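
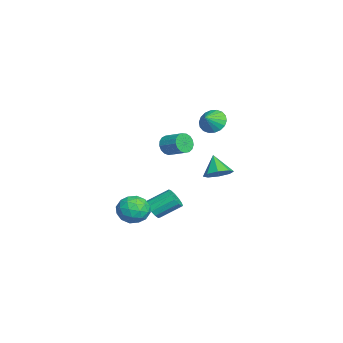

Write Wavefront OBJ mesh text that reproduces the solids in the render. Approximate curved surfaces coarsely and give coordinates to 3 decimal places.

v -4.292 1.958 2.08
v -3.7 2.692 1.961
v -3.548 1.462 2.72
v -3.921 2.803 2.304
v -4.215 2.748 2.602
v -4.524 2.536 2.798
v -4.787 2.209 2.851
v -4.953 1.833 2.751
v -4.987 1.482 2.519
v -4.884 1.225 2.199
v -4.663 1.113 1.856
v -4.369 1.168 1.558
v -4.06 1.38 1.362
v -3.797 1.707 1.309
v -3.632 2.083 1.409
v -3.597 2.435 1.641
v 2.23 -1.546 -2.397
v 2.935 -1.368 -2.536
v 2.775 -0.016 -1.622
v 2.07 -0.194 -1.483
v 2.708 -1.191 -2.838
v 2.547 0.161 -1.923
v 2.329 -1.127 -2.999
v 2.168 0.225 -2.085
v 1.918 -1.196 -2.97
v 1.758 0.156 -2.055
v 1.607 -1.376 -2.758
v 1.447 -0.024 -1.844
v 1.494 -1.61 -2.432
v 1.333 -0.258 -1.518
v 1.614 -1.823 -2.095
v 1.454 -0.471 -1.181
v 1.93 -1.949 -1.854
v 1.77 -0.597 -0.94
v 2.341 -1.947 -1.785
v 2.181 -0.595 -0.871
v 2.717 -1.817 -1.911
v 2.557 -0.465 -0.996
v 2.939 -1.602 -2.191
v 2.778 -0.25 -1.276
v 2.354 2.275 0.637
v 2.816 2.876 1.141
v 1.506 1.965 1.783
v 2.271 3.164 0.815
v 1.775 2.931 0.385
v 1.618 2.314 0.103
v 1.893 1.674 0.133
v 2.438 1.387 0.458
v 2.933 1.62 0.888
v 3.09 2.237 1.171
v 0.178 -0.666 1.98
v 0.57 -0.634 1.353
v 1.354 0.338 1.893
v 0.962 0.306 2.52
v 0.311 -0.397 1.304
v 1.095 0.574 1.843
v 0.021 -0.222 1.409
v 0.805 0.749 1.949
v -0.232 -0.149 1.645
v 0.552 0.823 2.185
v -0.392 -0.194 1.958
v 0.392 0.778 2.498
v -0.421 -0.347 2.276
v 0.363 0.624 2.816
v -0.313 -0.573 2.527
v 0.472 0.398 3.066
v -0.092 -0.821 2.652
v 0.692 0.151 3.191
v 0.19 -1.033 2.623
v 0.974 -0.061 3.162
v 0.47 -1.16 2.447
v 1.254 -0.189 2.986
v 0.682 -1.175 2.164
v 1.467 -0.204 2.703
v 0.78 -1.073 1.839
v 1.564 -0.101 2.379
v 0.739 -0.877 1.546
v 1.523 0.094 2.086
v 3.072 -3.107 -1.315
v 3.507 -2.398 -0.637
v 4.333 -2.782 -2.463
v 4.768 -2.073 -1.785
v 4.791 -3.12 -1.554
v 4.012 -3.321 -0.845
v 3.828 -1.859 -2.255
v 3.049 -2.06 -1.546
v 3.974 -1.627 -1.219
v 4.569 -2.406 -0.785
v 3.271 -2.774 -2.315
v 3.866 -3.553 -1.881
v 3.179 -2.781 -0.876
v 4.661 -2.399 -2.224
v 4.675 -3.015 -2.089
v 4.93 -2.598 -1.69
v 3.476 -3.323 -0.997
v 3.731 -2.907 -0.599
v 4.486 -3.331 -1.138
v 4.109 -2.273 -2.501
v 4.364 -1.857 -2.103
v 2.91 -2.582 -1.41
v 3.165 -2.165 -1.011
v 3.354 -1.849 -1.962
v 3.709 -1.911 -0.819
v 4.45 -1.72 -1.493
v 3.897 -1.594 -1.77
v 3.439 -1.712 -1.353
v 4.059 -2.369 -0.564
v 4.8 -2.178 -1.238
v 4.814 -2.794 -1.103
v 4.356 -2.912 -0.686
v 4.333 -1.916 -0.905
v 3.04 -3.002 -1.862
v 3.781 -2.811 -2.536
v 3.484 -2.268 -2.414
v 3.026 -2.386 -1.997
v 3.39 -3.46 -1.607
v 4.131 -3.269 -2.281
v 4.401 -3.468 -1.747
v 3.943 -3.586 -1.33
v 3.507 -3.264 -2.195
f 2 1 4
f 2 4 3
f 4 1 5
f 4 5 3
f 5 1 6
f 5 6 3
f 6 1 7
f 6 7 3
f 7 1 8
f 7 8 3
f 8 1 9
f 8 9 3
f 9 1 10
f 9 10 3
f 10 1 11
f 10 11 3
f 11 1 12
f 11 12 3
f 12 1 13
f 12 13 3
f 13 1 14
f 13 14 3
f 14 1 15
f 14 15 3
f 15 1 16
f 15 16 3
f 16 1 2
f 16 2 3
f 18 17 21
f 18 21 19
f 19 21 22
f 19 22 20
f 21 17 23
f 21 23 22
f 22 23 24
f 22 24 20
f 23 17 25
f 23 25 24
f 24 25 26
f 24 26 20
f 25 17 27
f 25 27 26
f 26 27 28
f 26 28 20
f 27 17 29
f 27 29 28
f 28 29 30
f 28 30 20
f 29 17 31
f 29 31 30
f 30 31 32
f 30 32 20
f 31 17 33
f 31 33 32
f 32 33 34
f 32 34 20
f 33 17 35
f 33 35 34
f 34 35 36
f 34 36 20
f 35 17 37
f 35 37 36
f 36 37 38
f 36 38 20
f 37 17 39
f 37 39 38
f 38 39 40
f 38 40 20
f 39 17 18
f 39 18 40
f 40 18 19
f 40 19 20
f 42 41 44
f 42 44 43
f 44 41 45
f 44 45 43
f 45 41 46
f 45 46 43
f 46 41 47
f 46 47 43
f 47 41 48
f 47 48 43
f 48 41 49
f 48 49 43
f 49 41 50
f 49 50 43
f 50 41 42
f 50 42 43
f 52 51 55
f 52 55 53
f 53 55 56
f 53 56 54
f 55 51 57
f 55 57 56
f 56 57 58
f 56 58 54
f 57 51 59
f 57 59 58
f 58 59 60
f 58 60 54
f 59 51 61
f 59 61 60
f 60 61 62
f 60 62 54
f 61 51 63
f 61 63 62
f 62 63 64
f 62 64 54
f 63 51 65
f 63 65 64
f 64 65 66
f 64 66 54
f 65 51 67
f 65 67 66
f 66 67 68
f 66 68 54
f 67 51 69
f 67 69 68
f 68 69 70
f 68 70 54
f 69 51 71
f 69 71 70
f 70 71 72
f 70 72 54
f 71 51 73
f 71 73 72
f 72 73 74
f 72 74 54
f 73 51 75
f 73 75 74
f 74 75 76
f 74 76 54
f 75 51 77
f 75 77 76
f 76 77 78
f 76 78 54
f 77 51 52
f 77 52 78
f 78 52 53
f 78 53 54
f 79 116 95
f 116 90 119
f 95 119 84
f 116 119 95
f 79 95 91
f 95 84 96
f 91 96 80
f 95 96 91
f 79 91 100
f 91 80 101
f 100 101 86
f 91 101 100
f 79 100 112
f 100 86 115
f 112 115 89
f 100 115 112
f 79 112 116
f 112 89 120
f 116 120 90
f 112 120 116
f 80 96 107
f 96 84 110
f 107 110 88
f 96 110 107
f 84 119 97
f 119 90 118
f 97 118 83
f 119 118 97
f 90 120 117
f 120 89 113
f 117 113 81
f 120 113 117
f 89 115 114
f 115 86 102
f 114 102 85
f 115 102 114
f 86 101 106
f 101 80 103
f 106 103 87
f 101 103 106
f 82 108 94
f 108 88 109
f 94 109 83
f 108 109 94
f 82 94 92
f 94 83 93
f 92 93 81
f 94 93 92
f 82 92 99
f 92 81 98
f 99 98 85
f 92 98 99
f 82 99 104
f 99 85 105
f 104 105 87
f 99 105 104
f 82 104 108
f 104 87 111
f 108 111 88
f 104 111 108
f 83 109 97
f 109 88 110
f 97 110 84
f 109 110 97
f 81 93 117
f 93 83 118
f 117 118 90
f 93 118 117
f 85 98 114
f 98 81 113
f 114 113 89
f 98 113 114
f 87 105 106
f 105 85 102
f 106 102 86
f 105 102 106
f 88 111 107
f 111 87 103
f 107 103 80
f 111 103 107



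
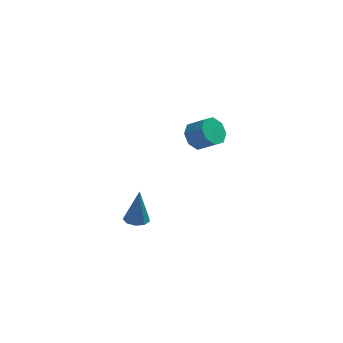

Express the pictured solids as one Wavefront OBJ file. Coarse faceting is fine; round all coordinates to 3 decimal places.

v 3.347 2.544 -0.127
v 3.797 2.273 -0.795
v 4.622 1.784 -0.042
v 4.173 2.056 0.627
v 3.973 2.869 -0.602
v 4.798 2.38 0.152
v 3.782 3.274 -0.13
v 4.608 2.786 0.623
v 3.337 3.252 0.343
v 4.163 2.764 1.097
v 2.898 2.816 0.542
v 3.723 2.327 1.295
v 2.722 2.22 0.348
v 3.547 1.731 1.102
v 2.912 1.814 -0.123
v 3.738 1.326 0.63
v 3.357 1.836 -0.597
v 4.183 1.348 0.157
v 0.167 -4.088 -0.644
v 0.744 -3.85 -0.728
v 0.333 -3.852 1.164
v 0.451 -3.534 -0.742
v 0.025 -3.478 -0.71
v -0.335 -3.708 -0.647
v -0.459 -4.115 -0.583
v -0.291 -4.51 -0.546
v 0.092 -4.708 -0.556
v 0.51 -4.616 -0.606
v 0.768 -4.277 -0.674
f 2 1 5
f 2 5 3
f 3 5 6
f 3 6 4
f 5 1 7
f 5 7 6
f 6 7 8
f 6 8 4
f 7 1 9
f 7 9 8
f 8 9 10
f 8 10 4
f 9 1 11
f 9 11 10
f 10 11 12
f 10 12 4
f 11 1 13
f 11 13 12
f 12 13 14
f 12 14 4
f 13 1 15
f 13 15 14
f 14 15 16
f 14 16 4
f 15 1 17
f 15 17 16
f 16 17 18
f 16 18 4
f 17 1 2
f 17 2 18
f 18 2 3
f 18 3 4
f 20 19 22
f 20 22 21
f 22 19 23
f 22 23 21
f 23 19 24
f 23 24 21
f 24 19 25
f 24 25 21
f 25 19 26
f 25 26 21
f 26 19 27
f 26 27 21
f 27 19 28
f 27 28 21
f 28 19 29
f 28 29 21
f 29 19 20
f 29 20 21



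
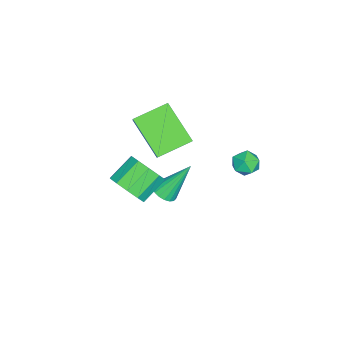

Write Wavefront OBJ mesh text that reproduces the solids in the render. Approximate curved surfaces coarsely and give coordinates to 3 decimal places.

v -3.811 -2.015 3.387
v -3.19 -1.749 4.083
v -2.924 -0.596 2.053
v -2.303 -0.329 2.749
v -2.737 -3.171 2.871
v -2.116 -2.904 3.567
v -1.85 -1.751 1.537
v -1.229 -1.485 2.233
v -0.38 -0.882 0.863
v 0.184 -0.902 1.066
v -0.92 0.082 2.457
v 0.179 -0.675 0.926
v 0.063 -0.488 0.774
v -0.14 -0.38 0.64
v -0.392 -0.371 0.549
v -0.64 -0.463 0.521
v -0.838 -0.639 0.561
v -0.945 -0.863 0.66
v -0.94 -1.09 0.799
v -0.824 -1.277 0.951
v -0.62 -1.385 1.086
v -0.369 -1.394 1.176
v -0.12 -1.301 1.205
v 0.077 -1.126 1.165
v 2.105 -1.541 3.168
v 2.659 -0.864 3.419
v 1.669 -0.322 4.143
v 1.115 -0.999 3.892
v 2.397 -0.708 2.945
v 1.408 -0.167 3.669
v 2.024 -0.871 2.557
v 1.035 -0.329 3.281
v 1.682 -1.289 2.402
v 0.693 -0.748 3.126
v 1.501 -1.804 2.54
v 0.512 -1.262 3.264
v 1.551 -2.218 2.917
v 0.561 -1.676 3.641
v 1.812 -2.373 3.391
v 0.823 -1.832 4.115
v 2.185 -2.211 3.779
v 1.196 -1.669 4.503
v 2.527 -1.792 3.934
v 1.538 -1.251 4.658
v 2.708 -1.278 3.796
v 1.719 -0.736 4.52
v -4.161 1.887 0.782
v -3.593 2.193 1.064
v -3.507 1.047 0.376
v -2.939 1.353 0.658
v -3.428 1.065 1.075
v -3.832 1.585 1.327
v -3.268 1.655 0.113
v -3.672 2.175 0.365
v -3.041 2.05 0.651
v -3.14 1.685 1.246
v -3.96 1.555 0.194
v -4.059 1.19 0.789
f 2 4 1
f 5 2 1
f 1 4 3
f 3 5 1
f 2 8 4
f 6 2 5
f 6 8 2
f 4 8 3
f 7 5 3
f 3 8 7
f 7 6 5
f 8 6 7
f 10 9 12
f 10 12 11
f 12 9 13
f 12 13 11
f 13 9 14
f 13 14 11
f 14 9 15
f 14 15 11
f 15 9 16
f 15 16 11
f 16 9 17
f 16 17 11
f 17 9 18
f 17 18 11
f 18 9 19
f 18 19 11
f 19 9 20
f 19 20 11
f 20 9 21
f 20 21 11
f 21 9 22
f 21 22 11
f 22 9 23
f 22 23 11
f 23 9 24
f 23 24 11
f 24 9 10
f 24 10 11
f 26 25 29
f 26 29 27
f 27 29 30
f 27 30 28
f 29 25 31
f 29 31 30
f 30 31 32
f 30 32 28
f 31 25 33
f 31 33 32
f 32 33 34
f 32 34 28
f 33 25 35
f 33 35 34
f 34 35 36
f 34 36 28
f 35 25 37
f 35 37 36
f 36 37 38
f 36 38 28
f 37 25 39
f 37 39 38
f 38 39 40
f 38 40 28
f 39 25 41
f 39 41 40
f 40 41 42
f 40 42 28
f 41 25 43
f 41 43 42
f 42 43 44
f 42 44 28
f 43 25 45
f 43 45 44
f 44 45 46
f 44 46 28
f 45 25 26
f 45 26 46
f 46 26 27
f 46 27 28
f 47 58 52
f 47 52 48
f 47 48 54
f 47 54 57
f 47 57 58
f 48 52 56
f 52 58 51
f 58 57 49
f 57 54 53
f 54 48 55
f 50 56 51
f 50 51 49
f 50 49 53
f 50 53 55
f 50 55 56
f 51 56 52
f 49 51 58
f 53 49 57
f 55 53 54
f 56 55 48



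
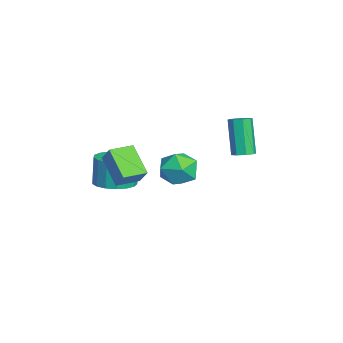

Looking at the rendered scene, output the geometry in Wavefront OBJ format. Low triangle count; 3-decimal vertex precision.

v 4.229 -2.468 -0.011
v 3.026 -3.035 1.049
v 3.702 -1.424 -0.049
v 2.499 -1.992 1.01
v 4.801 -2.148 0.81
v 3.598 -2.716 1.869
v 4.274 -1.105 0.771
v 3.071 -1.672 1.831
v -0.605 3.476 -0.906
v -0.182 3.117 -0.736
v -1.033 3.005 1.137
v -1.455 3.364 0.966
v -0.082 3.544 -0.665
v -0.932 3.431 1.208
v -0.288 3.931 -0.735
v -1.138 3.818 1.138
v -0.68 4.051 -0.906
v -1.53 3.939 0.967
v -1.027 3.835 -1.077
v -1.878 3.723 0.796
v -1.128 3.409 -1.148
v -1.978 3.296 0.725
v -0.922 3.022 -1.078
v -1.772 2.909 0.795
v -0.53 2.901 -0.907
v -1.38 2.789 0.966
v -1.343 -2.44 -3.089
v -0.409 -2.871 -2.881
v -0.722 -2.791 -1.304
v -1.657 -2.36 -1.511
v -0.315 -2.378 -2.888
v -0.628 -2.297 -1.31
v -0.456 -1.898 -2.94
v -0.77 -1.818 -1.363
v -0.801 -1.543 -3.027
v -1.114 -1.463 -1.45
v -1.27 -1.394 -3.128
v -1.584 -1.313 -1.55
v -1.756 -1.484 -3.219
v -2.069 -1.403 -1.642
v -2.147 -1.793 -3.281
v -2.461 -1.713 -1.704
v -2.355 -2.251 -3.299
v -2.668 -2.17 -1.722
v -2.33 -2.752 -3.269
v -2.643 -2.671 -1.691
v -2.079 -3.181 -3.197
v -2.392 -3.101 -1.62
v -1.66 -3.441 -3.1
v -1.973 -3.361 -1.523
v -1.168 -3.472 -3.001
v -1.482 -3.391 -1.424
v -0.717 -3.266 -2.922
v -1.03 -3.186 -1.345
v 2.936 1.078 0.193
v 3.511 1.056 1.035
v 3.269 -0.516 -0.075
v 3.844 -0.538 0.767
v 2.832 -0.436 0.843
v 2.626 0.549 1.009
v 4.154 -0.009 -0.049
v 3.948 0.976 0.117
v 4.264 0.385 0.885
v 3.447 0.121 1.437
v 3.333 0.419 -0.477
v 2.516 0.155 0.075
f 2 4 1
f 5 2 1
f 1 4 3
f 3 5 1
f 2 8 4
f 6 2 5
f 6 8 2
f 4 8 3
f 7 5 3
f 3 8 7
f 7 6 5
f 8 6 7
f 10 9 13
f 10 13 11
f 11 13 14
f 11 14 12
f 13 9 15
f 13 15 14
f 14 15 16
f 14 16 12
f 15 9 17
f 15 17 16
f 16 17 18
f 16 18 12
f 17 9 19
f 17 19 18
f 18 19 20
f 18 20 12
f 19 9 21
f 19 21 20
f 20 21 22
f 20 22 12
f 21 9 23
f 21 23 22
f 22 23 24
f 22 24 12
f 23 9 25
f 23 25 24
f 24 25 26
f 24 26 12
f 25 9 10
f 25 10 26
f 26 10 11
f 26 11 12
f 28 27 31
f 28 31 29
f 29 31 32
f 29 32 30
f 31 27 33
f 31 33 32
f 32 33 34
f 32 34 30
f 33 27 35
f 33 35 34
f 34 35 36
f 34 36 30
f 35 27 37
f 35 37 36
f 36 37 38
f 36 38 30
f 37 27 39
f 37 39 38
f 38 39 40
f 38 40 30
f 39 27 41
f 39 41 40
f 40 41 42
f 40 42 30
f 41 27 43
f 41 43 42
f 42 43 44
f 42 44 30
f 43 27 45
f 43 45 44
f 44 45 46
f 44 46 30
f 45 27 47
f 45 47 46
f 46 47 48
f 46 48 30
f 47 27 49
f 47 49 48
f 48 49 50
f 48 50 30
f 49 27 51
f 49 51 50
f 50 51 52
f 50 52 30
f 51 27 53
f 51 53 52
f 52 53 54
f 52 54 30
f 53 27 28
f 53 28 54
f 54 28 29
f 54 29 30
f 55 66 60
f 55 60 56
f 55 56 62
f 55 62 65
f 55 65 66
f 56 60 64
f 60 66 59
f 66 65 57
f 65 62 61
f 62 56 63
f 58 64 59
f 58 59 57
f 58 57 61
f 58 61 63
f 58 63 64
f 59 64 60
f 57 59 66
f 61 57 65
f 63 61 62
f 64 63 56



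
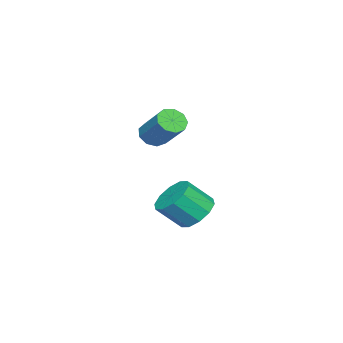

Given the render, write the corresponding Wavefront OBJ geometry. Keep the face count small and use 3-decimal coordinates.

v -4.054 0.356 -0.664
v -3.558 -0.067 -1.298
v -2.989 -0.88 -0.31
v -3.486 -0.456 0.324
v -3.261 0.371 -1.109
v -2.692 -0.441 -0.121
v -3.267 0.804 -0.749
v -2.698 -0.009 0.239
v -3.574 1.066 -0.358
v -3.005 0.253 0.631
v -4.064 1.056 -0.083
v -3.495 0.244 0.905
v -4.551 0.78 -0.03
v -3.982 -0.033 0.958
v -4.848 0.341 -0.219
v -4.279 -0.471 0.769
v -4.842 -0.091 -0.579
v -4.273 -0.904 0.409
v -4.535 -0.353 -0.971
v -3.966 -1.166 0.018
v -4.045 -0.344 -1.245
v -3.476 -1.156 -0.257
v -3.311 -1.106 3.417
v -2.77 -1.137 3.095
v -2.088 -0.044 4.142
v -2.629 -0.014 4.463
v -3.02 -0.825 2.934
v -2.338 0.267 3.98
v -3.407 -0.645 2.998
v -2.724 0.447 4.045
v -3.748 -0.681 3.258
v -3.066 0.411 4.305
v -3.886 -0.916 3.592
v -3.203 0.177 4.639
v -3.754 -1.24 3.844
v -3.071 -0.147 4.891
v -3.415 -1.501 3.896
v -2.733 -0.408 4.943
v -3.028 -1.578 3.724
v -2.345 -0.485 4.771
v -2.773 -1.434 3.407
v -2.091 -0.341 4.454
f 2 1 5
f 2 5 3
f 3 5 6
f 3 6 4
f 5 1 7
f 5 7 6
f 6 7 8
f 6 8 4
f 7 1 9
f 7 9 8
f 8 9 10
f 8 10 4
f 9 1 11
f 9 11 10
f 10 11 12
f 10 12 4
f 11 1 13
f 11 13 12
f 12 13 14
f 12 14 4
f 13 1 15
f 13 15 14
f 14 15 16
f 14 16 4
f 15 1 17
f 15 17 16
f 16 17 18
f 16 18 4
f 17 1 19
f 17 19 18
f 18 19 20
f 18 20 4
f 19 1 21
f 19 21 20
f 20 21 22
f 20 22 4
f 21 1 2
f 21 2 22
f 22 2 3
f 22 3 4
f 24 23 27
f 24 27 25
f 25 27 28
f 25 28 26
f 27 23 29
f 27 29 28
f 28 29 30
f 28 30 26
f 29 23 31
f 29 31 30
f 30 31 32
f 30 32 26
f 31 23 33
f 31 33 32
f 32 33 34
f 32 34 26
f 33 23 35
f 33 35 34
f 34 35 36
f 34 36 26
f 35 23 37
f 35 37 36
f 36 37 38
f 36 38 26
f 37 23 39
f 37 39 38
f 38 39 40
f 38 40 26
f 39 23 41
f 39 41 40
f 40 41 42
f 40 42 26
f 41 23 24
f 41 24 42
f 42 24 25
f 42 25 26



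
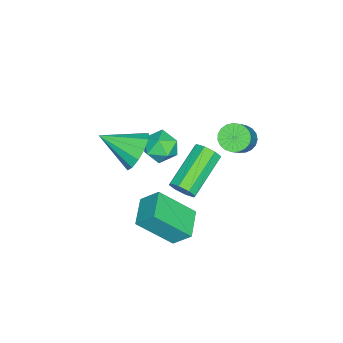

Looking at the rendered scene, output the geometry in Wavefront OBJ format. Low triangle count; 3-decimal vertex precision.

v 4.208 0.453 1.55
v 4.482 0.822 1.92
v 2.705 1.256 2.8
v 2.432 0.887 2.43
v 4.345 1.027 1.541
v 2.568 1.461 2.422
v 4.127 0.896 1.168
v 2.351 1.33 2.049
v 3.958 0.505 1.018
v 2.181 0.939 1.899
v 3.935 0.084 1.18
v 2.158 0.518 2.06
v 4.072 -0.121 1.558
v 2.295 0.313 2.439
v 4.289 0.01 1.931
v 2.513 0.444 2.812
v 4.459 0.401 2.081
v 2.682 0.835 2.962
v 2.358 -1.928 -1.973
v 2.327 -1.16 -1.2
v 1.863 -0.535 -3.378
v 1.832 0.234 -2.606
v 3.648 -1.674 -2.174
v 3.617 -0.905 -1.402
v 3.153 -0.28 -3.58
v 3.122 0.488 -2.807
v -1.586 -1.877 -1.847
v -1.021 -1.547 -1.302
v -0.679 -2.853 -2.198
v -0.114 -2.523 -1.653
v -0.814 -2.908 -1.358
v -1.375 -2.305 -1.142
v -0.325 -2.095 -2.358
v -0.886 -1.492 -2.142
v -0.241 -1.682 -1.618
v -0.544 -2.184 -1
v -1.156 -2.216 -2.5
v -1.459 -2.718 -1.882
v 0.05 1.497 1.007
v 0.528 1.561 0.572
v 1.988 1.707 2.197
v 1.51 1.643 2.633
v 0.456 1.818 0.614
v 1.916 1.964 2.24
v 0.313 2.02 0.724
v 1.773 2.166 2.35
v 0.125 2.131 0.883
v 1.585 2.277 2.509
v -0.077 2.132 1.064
v 1.384 2.278 2.689
v -0.256 2.024 1.234
v 1.204 2.17 2.86
v -0.382 1.824 1.366
v 1.078 1.97 2.992
v -0.434 1.568 1.435
v 1.026 1.714 3.061
v -0.402 1.3 1.431
v 1.058 1.446 3.056
v -0.292 1.066 1.353
v 1.168 1.212 2.979
v -0.123 0.906 1.215
v 1.338 1.052 2.841
v 0.076 0.848 1.042
v 1.537 0.994 2.667
v 0.271 0.903 0.862
v 1.731 1.049 2.488
v 0.427 1.061 0.708
v 1.887 1.207 2.333
v 0.518 1.293 0.605
v 1.978 1.439 2.231
v 1.777 -2.225 0.615
v 2.555 -2.37 0.09
v 2.023 -3.755 1.405
v 2.717 -2.116 0.532
v 2.58 -1.896 1.001
v 2.189 -1.781 1.347
v 1.667 -1.806 1.461
v 1.179 -1.964 1.306
v 0.881 -2.205 0.932
v 0.868 -2.452 0.458
v 1.143 -2.627 0.033
v 1.619 -2.674 -0.207
v 2.146 -2.578 -0.186
f 2 1 5
f 2 5 3
f 3 5 6
f 3 6 4
f 5 1 7
f 5 7 6
f 6 7 8
f 6 8 4
f 7 1 9
f 7 9 8
f 8 9 10
f 8 10 4
f 9 1 11
f 9 11 10
f 10 11 12
f 10 12 4
f 11 1 13
f 11 13 12
f 12 13 14
f 12 14 4
f 13 1 15
f 13 15 14
f 14 15 16
f 14 16 4
f 15 1 17
f 15 17 16
f 16 17 18
f 16 18 4
f 17 1 2
f 17 2 18
f 18 2 3
f 18 3 4
f 20 22 19
f 23 20 19
f 19 22 21
f 21 23 19
f 20 26 22
f 24 20 23
f 24 26 20
f 22 26 21
f 25 23 21
f 21 26 25
f 25 24 23
f 26 24 25
f 27 38 32
f 27 32 28
f 27 28 34
f 27 34 37
f 27 37 38
f 28 32 36
f 32 38 31
f 38 37 29
f 37 34 33
f 34 28 35
f 30 36 31
f 30 31 29
f 30 29 33
f 30 33 35
f 30 35 36
f 31 36 32
f 29 31 38
f 33 29 37
f 35 33 34
f 36 35 28
f 40 39 43
f 40 43 41
f 41 43 44
f 41 44 42
f 43 39 45
f 43 45 44
f 44 45 46
f 44 46 42
f 45 39 47
f 45 47 46
f 46 47 48
f 46 48 42
f 47 39 49
f 47 49 48
f 48 49 50
f 48 50 42
f 49 39 51
f 49 51 50
f 50 51 52
f 50 52 42
f 51 39 53
f 51 53 52
f 52 53 54
f 52 54 42
f 53 39 55
f 53 55 54
f 54 55 56
f 54 56 42
f 55 39 57
f 55 57 56
f 56 57 58
f 56 58 42
f 57 39 59
f 57 59 58
f 58 59 60
f 58 60 42
f 59 39 61
f 59 61 60
f 60 61 62
f 60 62 42
f 61 39 63
f 61 63 62
f 62 63 64
f 62 64 42
f 63 39 65
f 63 65 64
f 64 65 66
f 64 66 42
f 65 39 67
f 65 67 66
f 66 67 68
f 66 68 42
f 67 39 69
f 67 69 68
f 68 69 70
f 68 70 42
f 69 39 40
f 69 40 70
f 70 40 41
f 70 41 42
f 72 71 74
f 72 74 73
f 74 71 75
f 74 75 73
f 75 71 76
f 75 76 73
f 76 71 77
f 76 77 73
f 77 71 78
f 77 78 73
f 78 71 79
f 78 79 73
f 79 71 80
f 79 80 73
f 80 71 81
f 80 81 73
f 81 71 82
f 81 82 73
f 82 71 83
f 82 83 73
f 83 71 72
f 83 72 73



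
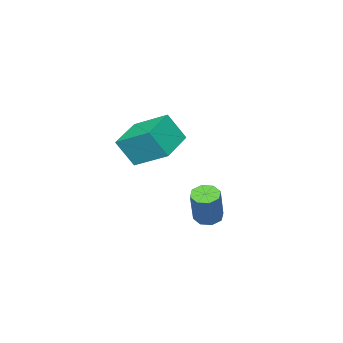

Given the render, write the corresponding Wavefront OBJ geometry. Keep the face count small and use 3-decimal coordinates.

v 1.012 -4.171 -1.935
v 1.467 -4.724 -0.732
v 0.707 -2.689 -1.138
v 1.163 -3.242 0.065
v 2.637 -3.638 -2.305
v 3.093 -4.191 -1.102
v 2.333 -2.156 -1.508
v 2.788 -2.709 -0.305
v 3.223 0.636 -3.553
v 3.737 0.696 -3.791
v 4.352 1.084 -2.365
v 3.837 1.024 -2.127
v 3.508 1.067 -3.793
v 4.122 1.455 -2.368
v 3.112 1.185 -3.655
v 3.726 1.574 -2.229
v 2.78 0.982 -3.456
v 3.395 1.371 -2.031
v 2.708 0.576 -3.315
v 3.323 0.964 -1.889
v 2.938 0.205 -3.312
v 3.552 0.593 -1.887
v 3.334 0.086 -3.451
v 3.948 0.475 -2.025
v 3.665 0.289 -3.649
v 4.28 0.678 -2.224
f 2 4 1
f 5 2 1
f 1 4 3
f 3 5 1
f 2 8 4
f 6 2 5
f 6 8 2
f 4 8 3
f 7 5 3
f 3 8 7
f 7 6 5
f 8 6 7
f 10 9 13
f 10 13 11
f 11 13 14
f 11 14 12
f 13 9 15
f 13 15 14
f 14 15 16
f 14 16 12
f 15 9 17
f 15 17 16
f 16 17 18
f 16 18 12
f 17 9 19
f 17 19 18
f 18 19 20
f 18 20 12
f 19 9 21
f 19 21 20
f 20 21 22
f 20 22 12
f 21 9 23
f 21 23 22
f 22 23 24
f 22 24 12
f 23 9 25
f 23 25 24
f 24 25 26
f 24 26 12
f 25 9 10
f 25 10 26
f 26 10 11
f 26 11 12



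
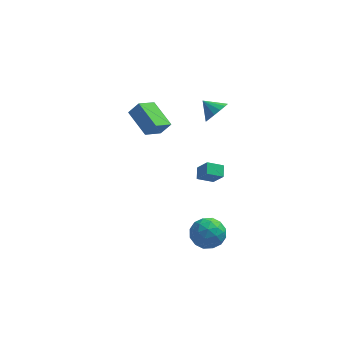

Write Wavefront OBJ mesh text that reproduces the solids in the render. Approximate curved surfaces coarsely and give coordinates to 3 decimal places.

v 0.53 2.143 -2.091
v 0.493 2.925 -1.688
v -0.116 2.631 -3.095
v -0.153 3.413 -2.692
v 1.533 2.447 -2.588
v 1.496 3.229 -2.185
v 0.887 2.935 -3.592
v 0.85 3.717 -3.189
v 0.685 -2.703 -2.339
v 1.692 -2.999 -1.876
v 0.348 -4.481 -2.744
v 1.355 -4.777 -2.281
v 0.505 -4.399 -1.611
v 0.713 -3.3 -1.361
v 1.327 -4.18 -3.259
v 1.535 -3.081 -3.009
v 2.088 -3.911 -2.445
v 1.58 -4.047 -1.427
v 0.46 -3.433 -3.193
v -0.048 -3.569 -2.175
v 1.218 -2.695 -2.072
v 0.822 -4.785 -2.548
v 0.323 -4.563 -2.154
v 0.914 -4.737 -1.882
v 0.643 -2.872 -1.769
v 1.234 -3.046 -1.497
v 0.537 -3.869 -1.341
v 0.806 -4.434 -3.123
v 1.397 -4.608 -2.851
v 1.126 -2.743 -2.738
v 1.717 -2.917 -2.466
v 1.503 -3.611 -3.279
v 2.042 -3.405 -2.135
v 1.844 -4.45 -2.373
v 1.828 -4.099 -2.947
v 1.95 -3.453 -2.8
v 1.744 -3.485 -1.536
v 1.546 -4.53 -1.774
v 1.047 -4.308 -1.38
v 1.169 -3.662 -1.233
v 1.977 -4.021 -1.871
v 0.494 -2.95 -2.846
v 0.296 -3.995 -3.084
v 0.871 -3.818 -3.387
v 0.993 -3.172 -3.24
v 0.196 -3.03 -2.247
v -0.002 -4.075 -2.485
v 0.09 -4.027 -1.82
v 0.212 -3.381 -1.673
v 0.063 -3.459 -2.749
v -4.443 4.07 1.795
v -3.798 4.125 2.647
v -3.604 5.126 1.093
v -2.959 5.181 1.945
v -3.261 2.599 0.995
v -2.616 2.654 1.847
v -2.422 3.655 0.293
v -1.777 3.71 1.145
v 1.033 2.879 3.166
v 1.666 3.168 3.798
v 0.147 3.361 3.834
v 1.628 3.535 3.481
v 1.43 3.726 3.08
v 1.126 3.69 2.702
v 0.797 3.437 2.448
v 0.531 3.034 2.387
v 0.4 2.589 2.535
v 0.439 2.222 2.852
v 0.637 2.031 3.253
v 0.941 2.067 3.631
v 1.27 2.32 3.885
v 1.535 2.723 3.946
f 2 4 1
f 5 2 1
f 1 4 3
f 3 5 1
f 2 8 4
f 6 2 5
f 6 8 2
f 4 8 3
f 7 5 3
f 3 8 7
f 7 6 5
f 8 6 7
f 9 46 25
f 46 20 49
f 25 49 14
f 46 49 25
f 9 25 21
f 25 14 26
f 21 26 10
f 25 26 21
f 9 21 30
f 21 10 31
f 30 31 16
f 21 31 30
f 9 30 42
f 30 16 45
f 42 45 19
f 30 45 42
f 9 42 46
f 42 19 50
f 46 50 20
f 42 50 46
f 10 26 37
f 26 14 40
f 37 40 18
f 26 40 37
f 14 49 27
f 49 20 48
f 27 48 13
f 49 48 27
f 20 50 47
f 50 19 43
f 47 43 11
f 50 43 47
f 19 45 44
f 45 16 32
f 44 32 15
f 45 32 44
f 16 31 36
f 31 10 33
f 36 33 17
f 31 33 36
f 12 38 24
f 38 18 39
f 24 39 13
f 38 39 24
f 12 24 22
f 24 13 23
f 22 23 11
f 24 23 22
f 12 22 29
f 22 11 28
f 29 28 15
f 22 28 29
f 12 29 34
f 29 15 35
f 34 35 17
f 29 35 34
f 12 34 38
f 34 17 41
f 38 41 18
f 34 41 38
f 13 39 27
f 39 18 40
f 27 40 14
f 39 40 27
f 11 23 47
f 23 13 48
f 47 48 20
f 23 48 47
f 15 28 44
f 28 11 43
f 44 43 19
f 28 43 44
f 17 35 36
f 35 15 32
f 36 32 16
f 35 32 36
f 18 41 37
f 41 17 33
f 37 33 10
f 41 33 37
f 52 54 51
f 55 52 51
f 51 54 53
f 53 55 51
f 52 58 54
f 56 52 55
f 56 58 52
f 54 58 53
f 57 55 53
f 53 58 57
f 57 56 55
f 58 56 57
f 60 59 62
f 60 62 61
f 62 59 63
f 62 63 61
f 63 59 64
f 63 64 61
f 64 59 65
f 64 65 61
f 65 59 66
f 65 66 61
f 66 59 67
f 66 67 61
f 67 59 68
f 67 68 61
f 68 59 69
f 68 69 61
f 69 59 70
f 69 70 61
f 70 59 71
f 70 71 61
f 71 59 72
f 71 72 61
f 72 59 60
f 72 60 61



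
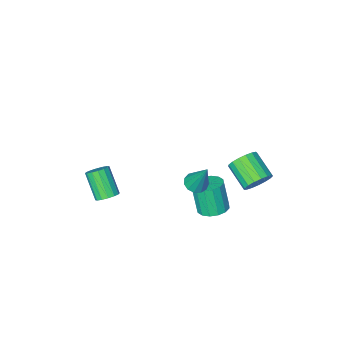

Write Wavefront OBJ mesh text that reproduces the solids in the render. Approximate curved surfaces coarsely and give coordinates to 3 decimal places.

v 2.695 -3.295 -2.725
v 3.254 -3.446 -2.834
v 3.205 -4.476 -1.664
v 2.645 -4.325 -1.555
v 3.272 -3.217 -2.633
v 3.223 -4.247 -1.462
v 3.135 -3.01 -2.456
v 3.086 -4.04 -1.285
v 2.88 -2.878 -2.351
v 2.831 -3.908 -1.18
v 2.575 -2.859 -2.346
v 2.526 -3.889 -1.176
v 2.302 -2.956 -2.444
v 2.253 -3.986 -1.273
v 2.135 -3.144 -2.616
v 2.086 -4.174 -1.446
v 2.117 -3.373 -2.818
v 2.068 -4.403 -1.647
v 2.254 -3.58 -2.995
v 2.205 -4.61 -1.824
v 2.509 -3.712 -3.1
v 2.46 -4.742 -1.929
v 2.814 -3.731 -3.104
v 2.765 -4.761 -1.934
v 3.087 -3.634 -3.007
v 3.038 -4.664 -1.836
v -1.789 2.49 1.202
v -1.131 2.35 0.895
v -1.092 1.091 1.55
v -1.751 1.23 1.858
v -1.05 2.511 1.2
v -1.011 1.252 1.855
v -1.138 2.667 1.506
v -1.099 1.408 2.161
v -1.375 2.783 1.741
v -1.337 1.523 2.397
v -1.708 2.831 1.854
v -1.669 1.572 2.509
v -2.059 2.801 1.817
v -2.02 1.542 2.472
v -2.348 2.7 1.64
v -2.31 1.441 2.295
v -2.509 2.551 1.362
v -2.471 1.291 2.017
v -2.506 2.387 1.048
v -2.467 1.128 1.703
v -2.338 2.247 0.769
v -2.299 0.988 1.424
v -2.044 2.163 0.589
v -2.006 0.904 1.244
v -1.692 2.153 0.55
v -1.654 0.894 1.206
v -1.363 2.221 0.661
v -1.324 0.962 1.316
v 1.12 1.963 2.312
v 1.477 2.354 2.128
v 1.08 2.797 4.008
v 1.187 2.463 2.068
v 0.875 2.413 2.085
v 0.642 2.221 2.174
v 0.56 1.947 2.307
v 0.656 1.678 2.442
v 0.899 1.499 2.535
v 1.212 1.469 2.557
v 1.496 1.595 2.502
v 1.661 1.838 2.386
v 1.653 2.121 2.247
v -0.362 1.065 -1.3
v 0.185 0.58 -1.469
v 0.209 0.091 0.012
v -0.338 0.575 0.18
v 0.369 0.906 -1.364
v 0.392 0.416 0.117
v 0.356 1.274 -1.242
v 0.379 0.785 0.239
v 0.151 1.587 -1.136
v 0.175 1.097 0.345
v -0.191 1.759 -1.074
v -0.168 1.269 0.407
v -0.579 1.745 -1.072
v -0.556 1.256 0.409
v -0.909 1.549 -1.132
v -0.885 1.06 0.349
v -1.092 1.224 -1.237
v -1.069 0.734 0.244
v -1.079 0.855 -1.359
v -1.056 0.366 0.122
v -0.875 0.543 -1.465
v -0.851 0.053 0.016
v -0.532 0.371 -1.527
v -0.509 -0.119 -0.046
v -0.144 0.384 -1.529
v -0.121 -0.105 -0.048
f 2 1 5
f 2 5 3
f 3 5 6
f 3 6 4
f 5 1 7
f 5 7 6
f 6 7 8
f 6 8 4
f 7 1 9
f 7 9 8
f 8 9 10
f 8 10 4
f 9 1 11
f 9 11 10
f 10 11 12
f 10 12 4
f 11 1 13
f 11 13 12
f 12 13 14
f 12 14 4
f 13 1 15
f 13 15 14
f 14 15 16
f 14 16 4
f 15 1 17
f 15 17 16
f 16 17 18
f 16 18 4
f 17 1 19
f 17 19 18
f 18 19 20
f 18 20 4
f 19 1 21
f 19 21 20
f 20 21 22
f 20 22 4
f 21 1 23
f 21 23 22
f 22 23 24
f 22 24 4
f 23 1 25
f 23 25 24
f 24 25 26
f 24 26 4
f 25 1 2
f 25 2 26
f 26 2 3
f 26 3 4
f 28 27 31
f 28 31 29
f 29 31 32
f 29 32 30
f 31 27 33
f 31 33 32
f 32 33 34
f 32 34 30
f 33 27 35
f 33 35 34
f 34 35 36
f 34 36 30
f 35 27 37
f 35 37 36
f 36 37 38
f 36 38 30
f 37 27 39
f 37 39 38
f 38 39 40
f 38 40 30
f 39 27 41
f 39 41 40
f 40 41 42
f 40 42 30
f 41 27 43
f 41 43 42
f 42 43 44
f 42 44 30
f 43 27 45
f 43 45 44
f 44 45 46
f 44 46 30
f 45 27 47
f 45 47 46
f 46 47 48
f 46 48 30
f 47 27 49
f 47 49 48
f 48 49 50
f 48 50 30
f 49 27 51
f 49 51 50
f 50 51 52
f 50 52 30
f 51 27 53
f 51 53 52
f 52 53 54
f 52 54 30
f 53 27 28
f 53 28 54
f 54 28 29
f 54 29 30
f 56 55 58
f 56 58 57
f 58 55 59
f 58 59 57
f 59 55 60
f 59 60 57
f 60 55 61
f 60 61 57
f 61 55 62
f 61 62 57
f 62 55 63
f 62 63 57
f 63 55 64
f 63 64 57
f 64 55 65
f 64 65 57
f 65 55 66
f 65 66 57
f 66 55 67
f 66 67 57
f 67 55 56
f 67 56 57
f 69 68 72
f 69 72 70
f 70 72 73
f 70 73 71
f 72 68 74
f 72 74 73
f 73 74 75
f 73 75 71
f 74 68 76
f 74 76 75
f 75 76 77
f 75 77 71
f 76 68 78
f 76 78 77
f 77 78 79
f 77 79 71
f 78 68 80
f 78 80 79
f 79 80 81
f 79 81 71
f 80 68 82
f 80 82 81
f 81 82 83
f 81 83 71
f 82 68 84
f 82 84 83
f 83 84 85
f 83 85 71
f 84 68 86
f 84 86 85
f 85 86 87
f 85 87 71
f 86 68 88
f 86 88 87
f 87 88 89
f 87 89 71
f 88 68 90
f 88 90 89
f 89 90 91
f 89 91 71
f 90 68 92
f 90 92 91
f 91 92 93
f 91 93 71
f 92 68 69
f 92 69 93
f 93 69 70
f 93 70 71



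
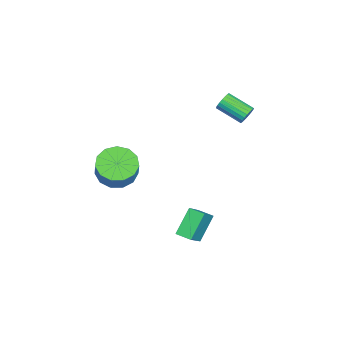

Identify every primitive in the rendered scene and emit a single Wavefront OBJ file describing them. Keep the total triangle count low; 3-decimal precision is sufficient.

v -2.721 2.834 1.222
v -2.319 2.841 1.64
v -2.937 1.513 2.256
v -3.339 1.506 1.838
v -2.497 2.97 1.739
v -3.115 1.642 2.356
v -2.713 3.076 1.749
v -3.332 1.747 2.366
v -2.931 3.139 1.668
v -3.55 1.811 2.284
v -3.113 3.15 1.509
v -3.731 1.822 2.126
v -3.226 3.107 1.301
v -3.845 1.778 1.918
v -3.253 3.016 1.079
v -3.871 1.687 1.696
v -3.187 2.894 0.882
v -3.806 1.565 1.499
v -3.041 2.761 0.743
v -3.659 1.433 1.36
v -2.839 2.641 0.688
v -3.458 1.313 1.304
v -2.617 2.555 0.724
v -3.236 1.226 1.341
v -2.413 2.517 0.847
v -3.031 1.188 1.463
v -2.262 2.533 1.034
v -2.88 1.205 1.651
v -2.19 2.602 1.254
v -2.809 1.274 1.87
v -2.21 2.711 1.468
v -2.829 1.382 2.085
v 1.797 0.668 -2.738
v 3.283 0.316 -1.239
v 2.105 1.45 -2.86
v 3.591 1.099 -1.361
v 2.829 0.081 -3.899
v 4.315 -0.27 -2.4
v 3.137 0.864 -4.021
v 4.623 0.512 -2.522
v 3.102 -3.287 1.248
v 3.965 -2.881 0.74
v 4.56 -2.766 1.845
v 3.698 -3.173 2.352
v 3.61 -2.407 0.882
v 4.206 -2.292 1.987
v 3.095 -2.213 1.14
v 3.69 -2.098 2.244
v 2.581 -2.36 1.432
v 3.177 -2.245 2.536
v 2.233 -2.801 1.666
v 2.829 -2.686 2.77
v 2.161 -3.397 1.766
v 2.757 -3.282 2.871
v 2.388 -3.958 1.703
v 2.983 -3.843 2.807
v 2.841 -4.306 1.494
v 3.437 -4.191 2.599
v 3.378 -4.331 1.208
v 3.973 -4.216 2.312
v 3.827 -4.025 0.934
v 4.422 -3.91 2.039
v 4.045 -3.484 0.76
v 4.641 -3.369 1.864
f 2 1 5
f 2 5 3
f 3 5 6
f 3 6 4
f 5 1 7
f 5 7 6
f 6 7 8
f 6 8 4
f 7 1 9
f 7 9 8
f 8 9 10
f 8 10 4
f 9 1 11
f 9 11 10
f 10 11 12
f 10 12 4
f 11 1 13
f 11 13 12
f 12 13 14
f 12 14 4
f 13 1 15
f 13 15 14
f 14 15 16
f 14 16 4
f 15 1 17
f 15 17 16
f 16 17 18
f 16 18 4
f 17 1 19
f 17 19 18
f 18 19 20
f 18 20 4
f 19 1 21
f 19 21 20
f 20 21 22
f 20 22 4
f 21 1 23
f 21 23 22
f 22 23 24
f 22 24 4
f 23 1 25
f 23 25 24
f 24 25 26
f 24 26 4
f 25 1 27
f 25 27 26
f 26 27 28
f 26 28 4
f 27 1 29
f 27 29 28
f 28 29 30
f 28 30 4
f 29 1 31
f 29 31 30
f 30 31 32
f 30 32 4
f 31 1 2
f 31 2 32
f 32 2 3
f 32 3 4
f 34 36 33
f 37 34 33
f 33 36 35
f 35 37 33
f 34 40 36
f 38 34 37
f 38 40 34
f 36 40 35
f 39 37 35
f 35 40 39
f 39 38 37
f 40 38 39
f 42 41 45
f 42 45 43
f 43 45 46
f 43 46 44
f 45 41 47
f 45 47 46
f 46 47 48
f 46 48 44
f 47 41 49
f 47 49 48
f 48 49 50
f 48 50 44
f 49 41 51
f 49 51 50
f 50 51 52
f 50 52 44
f 51 41 53
f 51 53 52
f 52 53 54
f 52 54 44
f 53 41 55
f 53 55 54
f 54 55 56
f 54 56 44
f 55 41 57
f 55 57 56
f 56 57 58
f 56 58 44
f 57 41 59
f 57 59 58
f 58 59 60
f 58 60 44
f 59 41 61
f 59 61 60
f 60 61 62
f 60 62 44
f 61 41 63
f 61 63 62
f 62 63 64
f 62 64 44
f 63 41 42
f 63 42 64
f 64 42 43
f 64 43 44



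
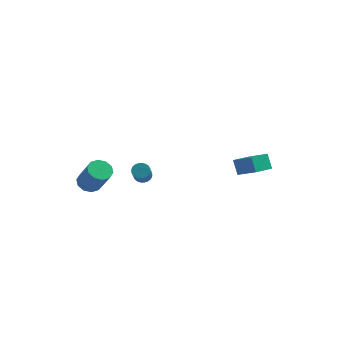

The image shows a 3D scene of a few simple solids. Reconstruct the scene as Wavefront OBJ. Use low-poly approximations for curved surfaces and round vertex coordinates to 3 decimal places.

v 2.966 3.192 0.076
v 4.295 2.52 0.995
v 2.542 3.664 1.035
v 3.871 2.992 1.954
v 3.689 4.308 -0.154
v 5.018 3.636 0.765
v 3.265 4.78 0.805
v 4.594 4.108 1.724
v -4.352 -3.34 2.128
v -3.656 -3.062 1.848
v -2.692 -3.762 3.553
v -3.388 -4.04 3.832
v -3.868 -2.703 2.115
v -2.903 -3.404 3.82
v -4.264 -2.588 2.387
v -3.3 -3.288 4.091
v -4.694 -2.76 2.56
v -3.73 -3.46 4.264
v -4.994 -3.153 2.567
v -4.03 -3.854 4.272
v -5.048 -3.618 2.407
v -4.084 -4.318 4.112
v -4.837 -3.976 2.14
v -3.872 -4.677 3.845
v -4.44 -4.092 1.869
v -3.476 -4.792 3.573
v -4.01 -3.92 1.696
v -3.046 -4.62 3.4
v -3.71 -3.526 1.688
v -2.746 -4.227 3.393
v -1.168 -2.898 3.089
v -0.644 -2.972 2.905
v -0.408 -4.035 4.008
v -0.932 -3.962 4.191
v -0.616 -2.813 3.052
v -0.379 -3.876 4.155
v -0.672 -2.667 3.205
v -0.435 -3.73 4.308
v -0.803 -2.556 3.34
v -0.566 -3.62 4.443
v -0.99 -2.498 3.437
v -0.753 -3.561 4.539
v -1.204 -2.5 3.48
v -0.967 -3.563 4.583
v -1.413 -2.563 3.465
v -1.176 -3.626 4.567
v -1.584 -2.677 3.391
v -1.347 -3.74 4.494
v -1.692 -2.825 3.272
v -1.456 -3.888 4.375
v -1.721 -2.984 3.125
v -1.484 -4.047 4.228
v -1.665 -3.13 2.972
v -1.428 -4.193 4.075
v -1.534 -3.24 2.837
v -1.297 -4.304 3.94
v -1.347 -3.299 2.741
v -1.11 -4.362 3.843
v -1.133 -3.297 2.697
v -0.896 -4.36 3.8
v -0.924 -3.234 2.713
v -0.687 -4.297 3.815
v -0.753 -3.12 2.786
v -0.516 -4.183 3.889
f 2 4 1
f 5 2 1
f 1 4 3
f 3 5 1
f 2 8 4
f 6 2 5
f 6 8 2
f 4 8 3
f 7 5 3
f 3 8 7
f 7 6 5
f 8 6 7
f 10 9 13
f 10 13 11
f 11 13 14
f 11 14 12
f 13 9 15
f 13 15 14
f 14 15 16
f 14 16 12
f 15 9 17
f 15 17 16
f 16 17 18
f 16 18 12
f 17 9 19
f 17 19 18
f 18 19 20
f 18 20 12
f 19 9 21
f 19 21 20
f 20 21 22
f 20 22 12
f 21 9 23
f 21 23 22
f 22 23 24
f 22 24 12
f 23 9 25
f 23 25 24
f 24 25 26
f 24 26 12
f 25 9 27
f 25 27 26
f 26 27 28
f 26 28 12
f 27 9 29
f 27 29 28
f 28 29 30
f 28 30 12
f 29 9 10
f 29 10 30
f 30 10 11
f 30 11 12
f 32 31 35
f 32 35 33
f 33 35 36
f 33 36 34
f 35 31 37
f 35 37 36
f 36 37 38
f 36 38 34
f 37 31 39
f 37 39 38
f 38 39 40
f 38 40 34
f 39 31 41
f 39 41 40
f 40 41 42
f 40 42 34
f 41 31 43
f 41 43 42
f 42 43 44
f 42 44 34
f 43 31 45
f 43 45 44
f 44 45 46
f 44 46 34
f 45 31 47
f 45 47 46
f 46 47 48
f 46 48 34
f 47 31 49
f 47 49 48
f 48 49 50
f 48 50 34
f 49 31 51
f 49 51 50
f 50 51 52
f 50 52 34
f 51 31 53
f 51 53 52
f 52 53 54
f 52 54 34
f 53 31 55
f 53 55 54
f 54 55 56
f 54 56 34
f 55 31 57
f 55 57 56
f 56 57 58
f 56 58 34
f 57 31 59
f 57 59 58
f 58 59 60
f 58 60 34
f 59 31 61
f 59 61 60
f 60 61 62
f 60 62 34
f 61 31 63
f 61 63 62
f 62 63 64
f 62 64 34
f 63 31 32
f 63 32 64
f 64 32 33
f 64 33 34



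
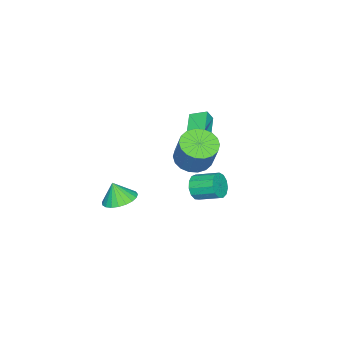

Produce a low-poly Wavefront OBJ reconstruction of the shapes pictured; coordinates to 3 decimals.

v -3.94 1.172 -0.306
v -3.597 0.977 0.402
v -4.193 2.156 0.088
v -3.851 1.961 0.795
v -2.249 1.859 -0.935
v -1.907 1.664 -0.228
v -2.503 2.843 -0.542
v -2.16 2.648 0.166
v -0.302 2.932 -0.374
v 0.602 2.307 -0.433
v 1.185 2.983 1.334
v 0.282 3.608 1.394
v 0.745 2.727 -0.641
v 1.329 3.403 1.126
v 0.682 3.187 -0.796
v 1.265 3.863 0.971
v 0.423 3.596 -0.867
v 1.007 4.272 0.9
v 0.021 3.874 -0.841
v 0.605 4.55 0.927
v -0.445 3.966 -0.722
v 0.139 4.642 1.046
v -0.883 3.852 -0.534
v -0.299 4.528 1.233
v -1.205 3.557 -0.314
v -0.622 4.233 1.453
v -1.349 3.137 -0.106
v -0.765 3.813 1.661
v -1.285 2.677 0.049
v -0.702 3.353 1.816
v -1.027 2.268 0.12
v -0.443 2.944 1.887
v -0.625 1.99 0.093
v -0.041 2.666 1.861
v -0.159 1.898 -0.026
v 0.425 2.574 1.742
v 0.279 2.012 -0.213
v 0.863 2.688 1.554
v -0.667 2.954 -3.092
v -0.387 3.28 -3.813
v -0.533 4.652 -3.25
v -0.813 4.326 -2.528
v -0.858 3.247 -3.855
v -1.004 4.619 -3.292
v -1.268 3.121 -3.655
v -1.413 4.493 -3.091
v -1.487 2.942 -3.275
v -1.633 4.314 -2.712
v -1.446 2.767 -2.838
v -1.591 4.139 -2.274
v -1.157 2.651 -2.48
v -1.303 4.023 -1.917
v -0.713 2.631 -2.317
v -0.859 4.003 -1.754
v -0.255 2.714 -2.4
v -0.401 4.086 -1.837
v 0.073 2.873 -2.702
v -0.073 4.245 -2.139
v 0.166 3.058 -3.128
v 0.02 4.429 -2.565
v -0.006 3.21 -3.542
v -0.152 4.581 -2.979
v 3.832 0.734 -1.732
v 4.454 1.471 -1.469
v 3.848 0.306 -0.568
v 4.082 1.644 -1.401
v 3.667 1.659 -1.39
v 3.28 1.514 -1.438
v 2.989 1.234 -1.537
v 2.843 0.868 -1.67
v 2.869 0.479 -1.813
v 3.061 0.133 -1.943
v 3.387 -0.108 -2.036
v 3.789 -0.204 -2.076
v 4.199 -0.138 -2.057
v 4.546 0.079 -1.982
v 4.769 0.41 -1.863
v 4.83 0.796 -1.722
v 4.719 1.171 -1.583
f 2 4 1
f 5 2 1
f 1 4 3
f 3 5 1
f 2 8 4
f 6 2 5
f 6 8 2
f 4 8 3
f 7 5 3
f 3 8 7
f 7 6 5
f 8 6 7
f 10 9 13
f 10 13 11
f 11 13 14
f 11 14 12
f 13 9 15
f 13 15 14
f 14 15 16
f 14 16 12
f 15 9 17
f 15 17 16
f 16 17 18
f 16 18 12
f 17 9 19
f 17 19 18
f 18 19 20
f 18 20 12
f 19 9 21
f 19 21 20
f 20 21 22
f 20 22 12
f 21 9 23
f 21 23 22
f 22 23 24
f 22 24 12
f 23 9 25
f 23 25 24
f 24 25 26
f 24 26 12
f 25 9 27
f 25 27 26
f 26 27 28
f 26 28 12
f 27 9 29
f 27 29 28
f 28 29 30
f 28 30 12
f 29 9 31
f 29 31 30
f 30 31 32
f 30 32 12
f 31 9 33
f 31 33 32
f 32 33 34
f 32 34 12
f 33 9 35
f 33 35 34
f 34 35 36
f 34 36 12
f 35 9 37
f 35 37 36
f 36 37 38
f 36 38 12
f 37 9 10
f 37 10 38
f 38 10 11
f 38 11 12
f 40 39 43
f 40 43 41
f 41 43 44
f 41 44 42
f 43 39 45
f 43 45 44
f 44 45 46
f 44 46 42
f 45 39 47
f 45 47 46
f 46 47 48
f 46 48 42
f 47 39 49
f 47 49 48
f 48 49 50
f 48 50 42
f 49 39 51
f 49 51 50
f 50 51 52
f 50 52 42
f 51 39 53
f 51 53 52
f 52 53 54
f 52 54 42
f 53 39 55
f 53 55 54
f 54 55 56
f 54 56 42
f 55 39 57
f 55 57 56
f 56 57 58
f 56 58 42
f 57 39 59
f 57 59 58
f 58 59 60
f 58 60 42
f 59 39 61
f 59 61 60
f 60 61 62
f 60 62 42
f 61 39 40
f 61 40 62
f 62 40 41
f 62 41 42
f 64 63 66
f 64 66 65
f 66 63 67
f 66 67 65
f 67 63 68
f 67 68 65
f 68 63 69
f 68 69 65
f 69 63 70
f 69 70 65
f 70 63 71
f 70 71 65
f 71 63 72
f 71 72 65
f 72 63 73
f 72 73 65
f 73 63 74
f 73 74 65
f 74 63 75
f 74 75 65
f 75 63 76
f 75 76 65
f 76 63 77
f 76 77 65
f 77 63 78
f 77 78 65
f 78 63 79
f 78 79 65
f 79 63 64
f 79 64 65



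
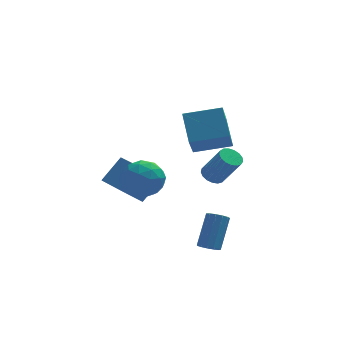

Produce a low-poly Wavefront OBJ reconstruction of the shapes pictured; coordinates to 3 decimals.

v 0.138 0.353 -0.924
v 0.725 0.274 -1.259
v 1.548 -0.432 0.349
v 0.962 -0.353 0.684
v 0.745 0.575 -1.137
v 1.568 -0.131 0.471
v 0.626 0.825 -0.966
v 1.449 0.119 0.642
v 0.395 0.967 -0.786
v 1.218 0.261 0.822
v 0.106 0.969 -0.637
v 0.929 0.262 0.971
v -0.176 0.829 -0.554
v 0.647 0.123 1.054
v -0.386 0.58 -0.556
v 0.437 -0.126 1.052
v -0.476 0.28 -0.642
v 0.347 -0.427 0.966
v -0.425 -0.004 -0.793
v 0.398 -0.711 0.816
v -0.245 -0.206 -0.974
v 0.578 -0.913 0.635
v 0.023 -0.28 -1.143
v 0.846 -0.986 0.465
v 0.317 -0.209 -1.263
v 1.141 -0.915 0.346
v 0.571 -0.009 -1.304
v 1.394 -0.715 0.304
v -0.801 -4.369 -3.375
v -0.278 -4.275 -3.652
v 0.345 -3.176 -2.102
v -0.179 -3.271 -1.825
v -0.482 -4.024 -3.748
v 0.14 -2.925 -2.197
v -0.789 -3.882 -3.726
v -0.166 -2.784 -2.175
v -1.099 -3.895 -3.592
v -0.476 -2.797 -2.041
v -1.315 -4.059 -3.389
v -0.692 -2.96 -1.838
v -1.367 -4.321 -3.182
v -0.745 -3.222 -1.632
v -1.24 -4.599 -3.037
v -0.618 -3.5 -1.486
v -0.974 -4.803 -2.999
v -0.351 -3.704 -1.448
v -0.653 -4.87 -3.08
v -0.03 -3.771 -1.529
v -0.379 -4.778 -3.255
v 0.244 -3.679 -1.705
v -0.239 -4.556 -3.469
v 0.384 -3.458 -1.918
v -3.323 1.289 -3.153
v -4.584 0.62 -1.767
v -4.083 2.662 -3.183
v -5.345 1.993 -1.797
v -2.255 1.907 -1.883
v -3.517 1.238 -0.497
v -3.016 3.28 -1.913
v -4.277 2.611 -0.527
v -1.47 -2.304 2.895
v -1.595 -0.898 4.181
v -1.068 -0.997 1.505
v -1.193 0.409 2.791
v 0.493 -2.489 3.289
v 0.368 -1.083 4.575
v 0.895 -1.182 1.899
v 0.77 0.224 3.185
v -3.889 -0.725 -0.274
v -2.956 -0.877 0.48
v -4.384 -2.603 -0.04
v -3.451 -2.755 0.714
v -4.394 -2.076 1.048
v -4.088 -0.915 0.903
v -3.252 -2.565 -0.463
v -2.946 -1.404 -0.608
v -2.562 -2.014 0.363
v -3.268 -1.711 1.297
v -4.072 -1.769 -0.857
v -4.778 -1.466 0.077
v -3.379 -0.636 0.082
v -3.961 -2.844 0.358
v -4.515 -2.445 0.554
v -3.966 -2.534 0.997
v -4.045 -0.658 0.331
v -3.496 -0.748 0.774
v -4.341 -1.452 1.109
v -3.844 -2.732 -0.334
v -3.295 -2.822 0.109
v -3.374 -0.946 -0.557
v -2.825 -1.035 -0.114
v -2.999 -2.028 -0.669
v -2.599 -1.393 0.456
v -2.89 -2.498 0.594
v -2.773 -2.386 -0.098
v -2.594 -1.704 -0.183
v -3.014 -1.216 1.006
v -3.305 -2.32 1.143
v -3.859 -1.921 1.34
v -3.679 -1.238 1.255
v -2.782 -1.884 0.937
v -4.035 -1.16 -0.703
v -4.326 -2.264 -0.566
v -3.661 -2.242 -0.815
v -3.481 -1.559 -0.9
v -4.45 -0.982 -0.154
v -4.741 -2.087 -0.016
v -4.746 -1.776 0.623
v -4.567 -1.094 0.538
v -4.558 -1.596 -0.497
f 2 1 5
f 2 5 3
f 3 5 6
f 3 6 4
f 5 1 7
f 5 7 6
f 6 7 8
f 6 8 4
f 7 1 9
f 7 9 8
f 8 9 10
f 8 10 4
f 9 1 11
f 9 11 10
f 10 11 12
f 10 12 4
f 11 1 13
f 11 13 12
f 12 13 14
f 12 14 4
f 13 1 15
f 13 15 14
f 14 15 16
f 14 16 4
f 15 1 17
f 15 17 16
f 16 17 18
f 16 18 4
f 17 1 19
f 17 19 18
f 18 19 20
f 18 20 4
f 19 1 21
f 19 21 20
f 20 21 22
f 20 22 4
f 21 1 23
f 21 23 22
f 22 23 24
f 22 24 4
f 23 1 25
f 23 25 24
f 24 25 26
f 24 26 4
f 25 1 27
f 25 27 26
f 26 27 28
f 26 28 4
f 27 1 2
f 27 2 28
f 28 2 3
f 28 3 4
f 30 29 33
f 30 33 31
f 31 33 34
f 31 34 32
f 33 29 35
f 33 35 34
f 34 35 36
f 34 36 32
f 35 29 37
f 35 37 36
f 36 37 38
f 36 38 32
f 37 29 39
f 37 39 38
f 38 39 40
f 38 40 32
f 39 29 41
f 39 41 40
f 40 41 42
f 40 42 32
f 41 29 43
f 41 43 42
f 42 43 44
f 42 44 32
f 43 29 45
f 43 45 44
f 44 45 46
f 44 46 32
f 45 29 47
f 45 47 46
f 46 47 48
f 46 48 32
f 47 29 49
f 47 49 48
f 48 49 50
f 48 50 32
f 49 29 51
f 49 51 50
f 50 51 52
f 50 52 32
f 51 29 30
f 51 30 52
f 52 30 31
f 52 31 32
f 54 56 53
f 57 54 53
f 53 56 55
f 55 57 53
f 54 60 56
f 58 54 57
f 58 60 54
f 56 60 55
f 59 57 55
f 55 60 59
f 59 58 57
f 60 58 59
f 62 64 61
f 65 62 61
f 61 64 63
f 63 65 61
f 62 68 64
f 66 62 65
f 66 68 62
f 64 68 63
f 67 65 63
f 63 68 67
f 67 66 65
f 68 66 67
f 69 106 85
f 106 80 109
f 85 109 74
f 106 109 85
f 69 85 81
f 85 74 86
f 81 86 70
f 85 86 81
f 69 81 90
f 81 70 91
f 90 91 76
f 81 91 90
f 69 90 102
f 90 76 105
f 102 105 79
f 90 105 102
f 69 102 106
f 102 79 110
f 106 110 80
f 102 110 106
f 70 86 97
f 86 74 100
f 97 100 78
f 86 100 97
f 74 109 87
f 109 80 108
f 87 108 73
f 109 108 87
f 80 110 107
f 110 79 103
f 107 103 71
f 110 103 107
f 79 105 104
f 105 76 92
f 104 92 75
f 105 92 104
f 76 91 96
f 91 70 93
f 96 93 77
f 91 93 96
f 72 98 84
f 98 78 99
f 84 99 73
f 98 99 84
f 72 84 82
f 84 73 83
f 82 83 71
f 84 83 82
f 72 82 89
f 82 71 88
f 89 88 75
f 82 88 89
f 72 89 94
f 89 75 95
f 94 95 77
f 89 95 94
f 72 94 98
f 94 77 101
f 98 101 78
f 94 101 98
f 73 99 87
f 99 78 100
f 87 100 74
f 99 100 87
f 71 83 107
f 83 73 108
f 107 108 80
f 83 108 107
f 75 88 104
f 88 71 103
f 104 103 79
f 88 103 104
f 77 95 96
f 95 75 92
f 96 92 76
f 95 92 96
f 78 101 97
f 101 77 93
f 97 93 70
f 101 93 97



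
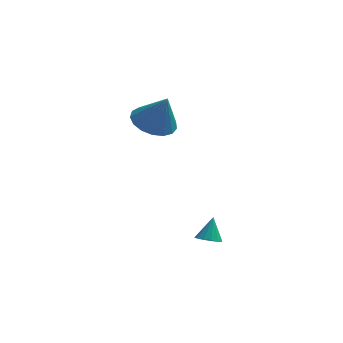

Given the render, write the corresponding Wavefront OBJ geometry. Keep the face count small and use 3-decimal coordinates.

v -3.794 1.86 1.149
v -3.106 2.709 1.03
v -3.166 1.58 2.791
v -3.54 2.927 1.233
v -4.033 2.899 1.417
v -4.471 2.634 1.539
v -4.754 2.191 1.572
v -4.817 1.672 1.508
v -4.645 1.197 1.362
v -4.279 0.873 1.167
v -3.802 0.775 0.967
v -3.322 0.925 0.81
v -2.951 1.29 0.73
v -2.773 1.785 0.746
v -2.829 2.298 0.855
v -1.299 -1.533 -4.172
v -0.719 -1.749 -4.152
v -1.101 -0.907 -3.168
v -0.701 -1.479 -4.324
v -0.844 -1.223 -4.456
v -1.108 -1.051 -4.511
v -1.424 -1.007 -4.476
v -1.707 -1.105 -4.359
v -1.88 -1.317 -4.192
v -1.898 -1.588 -4.02
v -1.755 -1.843 -3.888
v -1.49 -2.016 -3.833
v -1.174 -2.059 -3.868
v -0.892 -1.962 -3.985
f 2 1 4
f 2 4 3
f 4 1 5
f 4 5 3
f 5 1 6
f 5 6 3
f 6 1 7
f 6 7 3
f 7 1 8
f 7 8 3
f 8 1 9
f 8 9 3
f 9 1 10
f 9 10 3
f 10 1 11
f 10 11 3
f 11 1 12
f 11 12 3
f 12 1 13
f 12 13 3
f 13 1 14
f 13 14 3
f 14 1 15
f 14 15 3
f 15 1 2
f 15 2 3
f 17 16 19
f 17 19 18
f 19 16 20
f 19 20 18
f 20 16 21
f 20 21 18
f 21 16 22
f 21 22 18
f 22 16 23
f 22 23 18
f 23 16 24
f 23 24 18
f 24 16 25
f 24 25 18
f 25 16 26
f 25 26 18
f 26 16 27
f 26 27 18
f 27 16 28
f 27 28 18
f 28 16 29
f 28 29 18
f 29 16 17
f 29 17 18



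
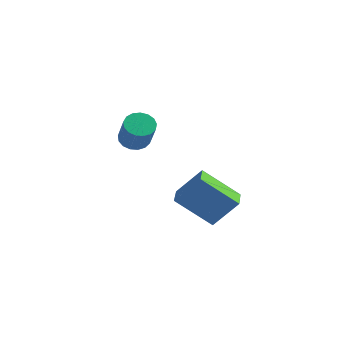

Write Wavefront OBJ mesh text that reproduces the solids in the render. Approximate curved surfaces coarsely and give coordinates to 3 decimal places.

v 2.116 -2.907 -0.175
v 3.035 -2.443 1.05
v 1.71 -1.962 -0.228
v 2.629 -1.498 0.997
v 3.551 -2.362 -1.457
v 4.47 -1.898 -0.232
v 3.145 -1.417 -1.51
v 4.064 -0.953 -0.285
v -1.677 0.698 0.784
v -1.279 0.291 0.376
v -0.646 -0.345 1.628
v -1.043 0.062 2.036
v -1.093 0.565 0.421
v -0.46 -0.071 1.673
v -1.04 0.87 0.55
v -0.407 0.234 1.801
v -1.133 1.136 0.732
v -0.5 0.5 1.983
v -1.35 1.301 0.926
v -0.717 0.665 2.177
v -1.643 1.328 1.087
v -1.01 0.692 2.339
v -1.943 1.211 1.179
v -1.31 0.575 2.431
v -2.182 0.976 1.181
v -1.549 0.34 2.433
v -2.305 0.678 1.092
v -1.672 0.042 2.343
v -2.284 0.384 0.932
v -1.651 -0.252 2.184
v -2.124 0.162 0.738
v -1.491 -0.474 1.99
v -1.862 0.063 0.555
v -1.229 -0.573 1.807
v -1.557 0.109 0.425
v -0.924 -0.527 1.676
f 2 4 1
f 5 2 1
f 1 4 3
f 3 5 1
f 2 8 4
f 6 2 5
f 6 8 2
f 4 8 3
f 7 5 3
f 3 8 7
f 7 6 5
f 8 6 7
f 10 9 13
f 10 13 11
f 11 13 14
f 11 14 12
f 13 9 15
f 13 15 14
f 14 15 16
f 14 16 12
f 15 9 17
f 15 17 16
f 16 17 18
f 16 18 12
f 17 9 19
f 17 19 18
f 18 19 20
f 18 20 12
f 19 9 21
f 19 21 20
f 20 21 22
f 20 22 12
f 21 9 23
f 21 23 22
f 22 23 24
f 22 24 12
f 23 9 25
f 23 25 24
f 24 25 26
f 24 26 12
f 25 9 27
f 25 27 26
f 26 27 28
f 26 28 12
f 27 9 29
f 27 29 28
f 28 29 30
f 28 30 12
f 29 9 31
f 29 31 30
f 30 31 32
f 30 32 12
f 31 9 33
f 31 33 32
f 32 33 34
f 32 34 12
f 33 9 35
f 33 35 34
f 34 35 36
f 34 36 12
f 35 9 10
f 35 10 36
f 36 10 11
f 36 11 12



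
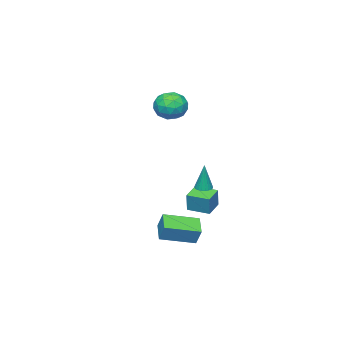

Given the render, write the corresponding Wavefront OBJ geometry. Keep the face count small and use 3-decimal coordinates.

v 1.448 1.917 -3.551
v 1.602 2.406 -2.521
v -0.053 3.345 -4.003
v 0.102 3.834 -2.973
v 2.398 2.746 -4.087
v 2.553 3.235 -3.057
v 0.898 4.174 -4.539
v 1.052 4.663 -3.509
v -0.312 3.799 -0.711
v 0.17 3.607 -0.741
v -0.128 3.981 1.071
v 0.205 3.805 -0.765
v 0.161 4.003 -0.78
v 0.045 4.169 -0.785
v -0.125 4.279 -0.779
v -0.324 4.316 -0.762
v -0.521 4.275 -0.738
v -0.686 4.16 -0.709
v -0.794 3.991 -0.681
v -0.829 3.793 -0.657
v -0.785 3.595 -0.641
v -0.669 3.429 -0.636
v -0.499 3.319 -0.642
v -0.3 3.282 -0.659
v -0.103 3.324 -0.684
v 0.062 3.438 -0.712
v -3.404 0.082 3.261
v -2.617 0.11 4.035
v -3.883 -1.55 3.805
v -3.096 -1.522 4.579
v -3.977 -0.862 4.664
v -3.681 0.146 4.327
v -2.819 -1.586 3.513
v -2.523 -0.578 3.176
v -2.256 -0.921 4.19
v -2.971 -0.474 4.902
v -3.529 -0.966 2.938
v -4.244 -0.519 3.65
v -2.968 0.24 3.6
v -3.532 -1.68 4.24
v -4.049 -1.292 4.29
v -3.587 -1.275 4.745
v -3.594 0.261 3.772
v -3.131 0.277 4.227
v -3.931 -0.294 4.597
v -3.369 -1.717 3.613
v -2.906 -1.701 4.068
v -2.913 -0.165 3.095
v -2.451 -0.148 3.55
v -2.569 -1.146 3.243
v -2.294 -0.351 4.146
v -2.575 -1.31 4.467
v -2.412 -1.348 3.84
v -2.238 -0.755 3.642
v -2.714 -0.088 4.565
v -2.996 -1.047 4.885
v -3.514 -0.659 4.935
v -3.34 -0.066 4.737
v -2.502 -0.694 4.656
v -3.504 -0.393 2.955
v -3.786 -1.352 3.275
v -3.16 -1.374 3.103
v -2.986 -0.781 2.905
v -3.925 -0.13 3.373
v -4.206 -1.089 3.694
v -4.262 -0.685 4.198
v -4.088 -0.092 4
v -3.998 -0.746 3.184
v -0.935 2.808 -2.135
v -0.657 2.972 -0.917
v -1.249 4.137 -2.242
v -0.971 4.301 -1.025
v 0.231 3.059 -2.435
v 0.509 3.223 -1.218
v -0.083 4.388 -2.543
v 0.195 4.552 -1.325
f 2 4 1
f 5 2 1
f 1 4 3
f 3 5 1
f 2 8 4
f 6 2 5
f 6 8 2
f 4 8 3
f 7 5 3
f 3 8 7
f 7 6 5
f 8 6 7
f 10 9 12
f 10 12 11
f 12 9 13
f 12 13 11
f 13 9 14
f 13 14 11
f 14 9 15
f 14 15 11
f 15 9 16
f 15 16 11
f 16 9 17
f 16 17 11
f 17 9 18
f 17 18 11
f 18 9 19
f 18 19 11
f 19 9 20
f 19 20 11
f 20 9 21
f 20 21 11
f 21 9 22
f 21 22 11
f 22 9 23
f 22 23 11
f 23 9 24
f 23 24 11
f 24 9 25
f 24 25 11
f 25 9 26
f 25 26 11
f 26 9 10
f 26 10 11
f 27 64 43
f 64 38 67
f 43 67 32
f 64 67 43
f 27 43 39
f 43 32 44
f 39 44 28
f 43 44 39
f 27 39 48
f 39 28 49
f 48 49 34
f 39 49 48
f 27 48 60
f 48 34 63
f 60 63 37
f 48 63 60
f 27 60 64
f 60 37 68
f 64 68 38
f 60 68 64
f 28 44 55
f 44 32 58
f 55 58 36
f 44 58 55
f 32 67 45
f 67 38 66
f 45 66 31
f 67 66 45
f 38 68 65
f 68 37 61
f 65 61 29
f 68 61 65
f 37 63 62
f 63 34 50
f 62 50 33
f 63 50 62
f 34 49 54
f 49 28 51
f 54 51 35
f 49 51 54
f 30 56 42
f 56 36 57
f 42 57 31
f 56 57 42
f 30 42 40
f 42 31 41
f 40 41 29
f 42 41 40
f 30 40 47
f 40 29 46
f 47 46 33
f 40 46 47
f 30 47 52
f 47 33 53
f 52 53 35
f 47 53 52
f 30 52 56
f 52 35 59
f 56 59 36
f 52 59 56
f 31 57 45
f 57 36 58
f 45 58 32
f 57 58 45
f 29 41 65
f 41 31 66
f 65 66 38
f 41 66 65
f 33 46 62
f 46 29 61
f 62 61 37
f 46 61 62
f 35 53 54
f 53 33 50
f 54 50 34
f 53 50 54
f 36 59 55
f 59 35 51
f 55 51 28
f 59 51 55
f 70 72 69
f 73 70 69
f 69 72 71
f 71 73 69
f 70 76 72
f 74 70 73
f 74 76 70
f 72 76 71
f 75 73 71
f 71 76 75
f 75 74 73
f 76 74 75



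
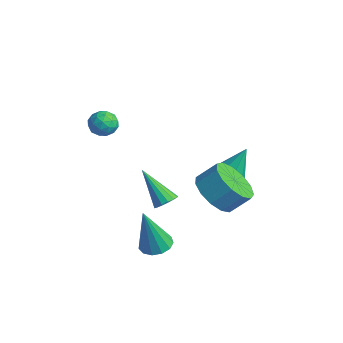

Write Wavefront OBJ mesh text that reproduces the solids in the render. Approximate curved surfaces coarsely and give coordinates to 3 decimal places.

v -0.766 0.925 -1.634
v -0.113 0.613 -1.538
v -0.614 1.655 -0.286
v -0.079 1.101 -1.807
v -0.448 1.487 -1.974
v -1.003 1.543 -1.942
v -1.419 1.237 -1.729
v -1.453 0.748 -1.46
v -1.085 0.363 -1.293
v -0.53 0.307 -1.325
v 1.603 -3.665 -2.507
v 2.261 -3.777 -2.57
v 1.697 -4.255 -0.493
v 2.224 -3.417 -2.463
v 1.99 -3.136 -2.369
v 1.634 -3.022 -2.32
v 1.267 -3.113 -2.329
v 1.008 -3.379 -2.395
v 0.937 -3.736 -2.496
v 1.078 -4.07 -2.601
v 1.385 -4.276 -2.676
v 1.762 -4.287 -2.697
v 2.088 -4.101 -2.657
v 0.507 -0.501 -1.494
v 0.935 0.09 -2.249
v 1.322 0.791 -1.48
v 0.893 0.201 -0.726
v 0.388 0.299 -2.164
v 0.775 1 -1.396
v -0.121 0.254 -1.867
v 0.266 0.955 -1.098
v -0.431 -0.03 -1.451
v -0.044 0.671 -0.682
v -0.444 -0.464 -1.049
v -0.057 0.237 -0.28
v -0.154 -0.91 -0.789
v 0.232 -0.209 -0.02
v 0.345 -1.225 -0.752
v 0.732 -0.524 0.017
v 0.895 -1.311 -0.951
v 1.282 -0.61 -0.182
v 1.322 -1.139 -1.323
v 1.709 -0.438 -0.554
v 1.49 -0.764 -1.749
v 1.877 -0.063 -0.98
v 1.346 -0.306 -2.094
v 1.733 0.395 -1.325
v -3.711 -2.745 0.524
v -3.212 -2.602 0.918
v -3.988 -3.538 1.162
v -3.489 -3.395 1.556
v -3.996 -2.987 1.51
v -3.825 -2.497 1.116
v -3.375 -3.643 0.964
v -3.204 -3.153 0.57
v -3.005 -3.157 1.19
v -3.388 -2.751 1.528
v -3.812 -3.389 0.552
v -4.195 -2.983 0.89
v -3.437 -2.604 0.665
v -3.763 -3.536 1.415
v -4.06 -3.297 1.388
v -3.767 -3.212 1.62
v -3.797 -2.542 0.781
v -3.504 -2.458 1.013
v -3.965 -2.685 1.361
v -3.696 -3.682 1.067
v -3.403 -3.598 1.299
v -3.433 -2.928 0.46
v -3.14 -2.843 0.692
v -3.235 -3.455 0.719
v -3.022 -2.846 1.057
v -3.185 -3.312 1.432
v -3.118 -3.458 1.084
v -3.018 -3.169 0.852
v -3.248 -2.607 1.255
v -3.41 -3.074 1.63
v -3.708 -2.834 1.603
v -3.608 -2.546 1.371
v -3.126 -2.934 1.415
v -3.79 -3.066 0.45
v -3.952 -3.533 0.825
v -3.592 -3.594 0.709
v -3.492 -3.306 0.477
v -4.015 -2.828 0.648
v -4.178 -3.294 1.023
v -4.182 -2.971 1.228
v -4.082 -2.682 0.996
v -4.074 -3.206 0.665
v -0.074 -2.264 -1.697
v 0.299 -2.133 -1.344
v -1.186 -2.696 -0.363
v 0.157 -1.902 -1.388
v -0.046 -1.768 -1.514
v -0.257 -1.767 -1.689
v -0.419 -1.9 -1.867
v -0.488 -2.13 -1.999
v -0.447 -2.396 -2.05
v -0.305 -2.627 -2.007
v -0.102 -2.761 -1.881
v 0.109 -2.762 -1.705
v 0.271 -2.629 -1.528
v 0.34 -2.399 -1.396
f 2 1 4
f 2 4 3
f 4 1 5
f 4 5 3
f 5 1 6
f 5 6 3
f 6 1 7
f 6 7 3
f 7 1 8
f 7 8 3
f 8 1 9
f 8 9 3
f 9 1 10
f 9 10 3
f 10 1 2
f 10 2 3
f 12 11 14
f 12 14 13
f 14 11 15
f 14 15 13
f 15 11 16
f 15 16 13
f 16 11 17
f 16 17 13
f 17 11 18
f 17 18 13
f 18 11 19
f 18 19 13
f 19 11 20
f 19 20 13
f 20 11 21
f 20 21 13
f 21 11 22
f 21 22 13
f 22 11 23
f 22 23 13
f 23 11 12
f 23 12 13
f 25 24 28
f 25 28 26
f 26 28 29
f 26 29 27
f 28 24 30
f 28 30 29
f 29 30 31
f 29 31 27
f 30 24 32
f 30 32 31
f 31 32 33
f 31 33 27
f 32 24 34
f 32 34 33
f 33 34 35
f 33 35 27
f 34 24 36
f 34 36 35
f 35 36 37
f 35 37 27
f 36 24 38
f 36 38 37
f 37 38 39
f 37 39 27
f 38 24 40
f 38 40 39
f 39 40 41
f 39 41 27
f 40 24 42
f 40 42 41
f 41 42 43
f 41 43 27
f 42 24 44
f 42 44 43
f 43 44 45
f 43 45 27
f 44 24 46
f 44 46 45
f 45 46 47
f 45 47 27
f 46 24 25
f 46 25 47
f 47 25 26
f 47 26 27
f 48 85 64
f 85 59 88
f 64 88 53
f 85 88 64
f 48 64 60
f 64 53 65
f 60 65 49
f 64 65 60
f 48 60 69
f 60 49 70
f 69 70 55
f 60 70 69
f 48 69 81
f 69 55 84
f 81 84 58
f 69 84 81
f 48 81 85
f 81 58 89
f 85 89 59
f 81 89 85
f 49 65 76
f 65 53 79
f 76 79 57
f 65 79 76
f 53 88 66
f 88 59 87
f 66 87 52
f 88 87 66
f 59 89 86
f 89 58 82
f 86 82 50
f 89 82 86
f 58 84 83
f 84 55 71
f 83 71 54
f 84 71 83
f 55 70 75
f 70 49 72
f 75 72 56
f 70 72 75
f 51 77 63
f 77 57 78
f 63 78 52
f 77 78 63
f 51 63 61
f 63 52 62
f 61 62 50
f 63 62 61
f 51 61 68
f 61 50 67
f 68 67 54
f 61 67 68
f 51 68 73
f 68 54 74
f 73 74 56
f 68 74 73
f 51 73 77
f 73 56 80
f 77 80 57
f 73 80 77
f 52 78 66
f 78 57 79
f 66 79 53
f 78 79 66
f 50 62 86
f 62 52 87
f 86 87 59
f 62 87 86
f 54 67 83
f 67 50 82
f 83 82 58
f 67 82 83
f 56 74 75
f 74 54 71
f 75 71 55
f 74 71 75
f 57 80 76
f 80 56 72
f 76 72 49
f 80 72 76
f 91 90 93
f 91 93 92
f 93 90 94
f 93 94 92
f 94 90 95
f 94 95 92
f 95 90 96
f 95 96 92
f 96 90 97
f 96 97 92
f 97 90 98
f 97 98 92
f 98 90 99
f 98 99 92
f 99 90 100
f 99 100 92
f 100 90 101
f 100 101 92
f 101 90 102
f 101 102 92
f 102 90 103
f 102 103 92
f 103 90 91
f 103 91 92



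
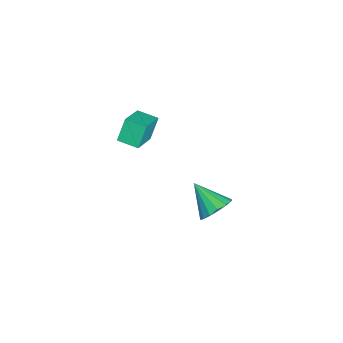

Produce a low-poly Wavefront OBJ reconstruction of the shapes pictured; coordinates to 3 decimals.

v 1.909 -1.885 1.541
v 1.379 -1.539 2.666
v 2.282 -0.87 1.405
v 1.752 -0.524 2.529
v 3.388 -2.316 2.371
v 2.858 -1.97 3.495
v 3.761 -1.301 2.234
v 3.231 -0.955 3.359
v 2.763 2.309 -3.677
v 3.067 2.792 -2.918
v 1.837 1.171 -2.583
v 2.645 3.01 -3.048
v 2.256 3.04 -3.346
v 2.002 2.874 -3.733
v 1.952 2.557 -4.105
v 2.119 2.173 -4.363
v 2.459 1.825 -4.437
v 2.88 1.607 -4.307
v 3.27 1.577 -4.009
v 3.524 1.743 -3.621
v 3.574 2.06 -3.249
v 3.406 2.445 -2.992
f 2 4 1
f 5 2 1
f 1 4 3
f 3 5 1
f 2 8 4
f 6 2 5
f 6 8 2
f 4 8 3
f 7 5 3
f 3 8 7
f 7 6 5
f 8 6 7
f 10 9 12
f 10 12 11
f 12 9 13
f 12 13 11
f 13 9 14
f 13 14 11
f 14 9 15
f 14 15 11
f 15 9 16
f 15 16 11
f 16 9 17
f 16 17 11
f 17 9 18
f 17 18 11
f 18 9 19
f 18 19 11
f 19 9 20
f 19 20 11
f 20 9 21
f 20 21 11
f 21 9 22
f 21 22 11
f 22 9 10
f 22 10 11



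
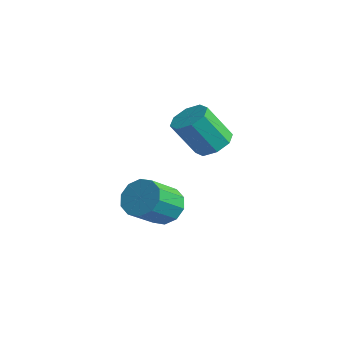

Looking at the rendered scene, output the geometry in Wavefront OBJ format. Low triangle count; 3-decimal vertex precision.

v 1.208 0.932 0.886
v 1.769 0.604 0.871
v 1.412 -0.061 2.038
v 0.852 0.268 2.054
v 1.805 1.03 1.124
v 1.448 0.366 2.292
v 1.492 1.399 1.238
v 1.135 0.735 2.406
v 1.012 1.495 1.146
v 0.656 0.83 2.314
v 0.648 1.261 0.902
v 0.291 0.596 2.069
v 0.612 0.834 0.648
v 0.255 0.17 1.816
v 0.925 0.465 0.534
v 0.568 -0.199 1.702
v 1.404 0.37 0.626
v 1.048 -0.295 1.794
v 0.077 -0.025 -1.946
v 0.501 0.371 -1.52
v 0.668 -0.659 -0.728
v 0.243 -1.055 -1.154
v 0.082 0.414 -1.376
v 0.249 -0.616 -0.584
v -0.338 0.29 -1.449
v -0.172 -0.74 -0.657
v -0.601 0.045 -1.712
v -0.434 -0.985 -0.92
v -0.604 -0.226 -2.065
v -0.438 -1.257 -1.273
v -0.348 -0.421 -2.372
v -0.181 -1.451 -1.58
v 0.071 -0.464 -2.516
v 0.238 -1.494 -1.724
v 0.492 -0.34 -2.443
v 0.658 -1.37 -1.651
v 0.754 -0.095 -2.18
v 0.921 -1.125 -1.388
v 0.758 0.177 -1.827
v 0.924 -0.854 -1.035
f 2 1 5
f 2 5 3
f 3 5 6
f 3 6 4
f 5 1 7
f 5 7 6
f 6 7 8
f 6 8 4
f 7 1 9
f 7 9 8
f 8 9 10
f 8 10 4
f 9 1 11
f 9 11 10
f 10 11 12
f 10 12 4
f 11 1 13
f 11 13 12
f 12 13 14
f 12 14 4
f 13 1 15
f 13 15 14
f 14 15 16
f 14 16 4
f 15 1 17
f 15 17 16
f 16 17 18
f 16 18 4
f 17 1 2
f 17 2 18
f 18 2 3
f 18 3 4
f 20 19 23
f 20 23 21
f 21 23 24
f 21 24 22
f 23 19 25
f 23 25 24
f 24 25 26
f 24 26 22
f 25 19 27
f 25 27 26
f 26 27 28
f 26 28 22
f 27 19 29
f 27 29 28
f 28 29 30
f 28 30 22
f 29 19 31
f 29 31 30
f 30 31 32
f 30 32 22
f 31 19 33
f 31 33 32
f 32 33 34
f 32 34 22
f 33 19 35
f 33 35 34
f 34 35 36
f 34 36 22
f 35 19 37
f 35 37 36
f 36 37 38
f 36 38 22
f 37 19 39
f 37 39 38
f 38 39 40
f 38 40 22
f 39 19 20
f 39 20 40
f 40 20 21
f 40 21 22



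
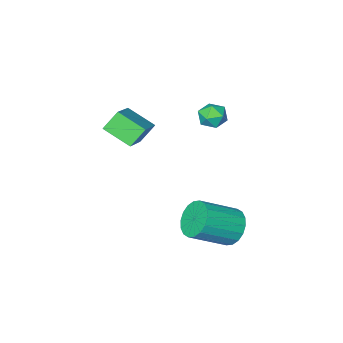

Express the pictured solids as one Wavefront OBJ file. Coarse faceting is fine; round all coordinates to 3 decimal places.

v -0.251 -3.801 0.304
v 0.352 -4.991 0.945
v 0.957 -2.686 1.236
v 1.56 -3.876 1.878
v 0.46 -3.884 -0.518
v 1.063 -5.074 0.124
v 1.668 -2.769 0.415
v 2.271 -3.959 1.056
v -1.26 -0.724 1.646
v -0.907 -0.934 2.218
v -1.993 -1.586 1.782
v -1.64 -1.796 2.354
v -2.006 -1.195 2.367
v -1.554 -0.662 2.283
v -1.346 -1.858 1.717
v -0.894 -1.325 1.633
v -0.96 -1.635 2.262
v -1.368 -1.225 2.664
v -1.532 -1.295 1.336
v -1.94 -0.885 1.738
v -0.97 0.9 -3.564
v -0.479 0.855 -4.365
v 1.16 0.436 -3.336
v 0.67 0.48 -2.536
v -0.444 1.257 -4.256
v 1.195 0.838 -3.228
v -0.513 1.589 -4.011
v 1.126 1.17 -2.983
v -0.673 1.784 -3.677
v 0.967 1.365 -2.649
v -0.891 1.804 -3.321
v 0.748 1.385 -2.293
v -1.125 1.645 -3.013
v 0.514 1.226 -1.984
v -1.328 1.338 -2.814
v 0.311 0.919 -1.786
v -1.46 0.944 -2.764
v 0.179 0.525 -1.735
v -1.495 0.542 -2.872
v 0.144 0.123 -1.844
v -1.426 0.21 -3.117
v 0.213 -0.209 -2.089
v -1.267 0.015 -3.451
v 0.373 -0.404 -2.423
v -1.048 -0.005 -3.807
v 0.591 -0.424 -2.779
v -0.814 0.154 -4.116
v 0.825 -0.265 -3.087
v -0.611 0.461 -4.314
v 1.028 0.042 -3.286
f 2 4 1
f 5 2 1
f 1 4 3
f 3 5 1
f 2 8 4
f 6 2 5
f 6 8 2
f 4 8 3
f 7 5 3
f 3 8 7
f 7 6 5
f 8 6 7
f 9 20 14
f 9 14 10
f 9 10 16
f 9 16 19
f 9 19 20
f 10 14 18
f 14 20 13
f 20 19 11
f 19 16 15
f 16 10 17
f 12 18 13
f 12 13 11
f 12 11 15
f 12 15 17
f 12 17 18
f 13 18 14
f 11 13 20
f 15 11 19
f 17 15 16
f 18 17 10
f 22 21 25
f 22 25 23
f 23 25 26
f 23 26 24
f 25 21 27
f 25 27 26
f 26 27 28
f 26 28 24
f 27 21 29
f 27 29 28
f 28 29 30
f 28 30 24
f 29 21 31
f 29 31 30
f 30 31 32
f 30 32 24
f 31 21 33
f 31 33 32
f 32 33 34
f 32 34 24
f 33 21 35
f 33 35 34
f 34 35 36
f 34 36 24
f 35 21 37
f 35 37 36
f 36 37 38
f 36 38 24
f 37 21 39
f 37 39 38
f 38 39 40
f 38 40 24
f 39 21 41
f 39 41 40
f 40 41 42
f 40 42 24
f 41 21 43
f 41 43 42
f 42 43 44
f 42 44 24
f 43 21 45
f 43 45 44
f 44 45 46
f 44 46 24
f 45 21 47
f 45 47 46
f 46 47 48
f 46 48 24
f 47 21 49
f 47 49 48
f 48 49 50
f 48 50 24
f 49 21 22
f 49 22 50
f 50 22 23
f 50 23 24

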